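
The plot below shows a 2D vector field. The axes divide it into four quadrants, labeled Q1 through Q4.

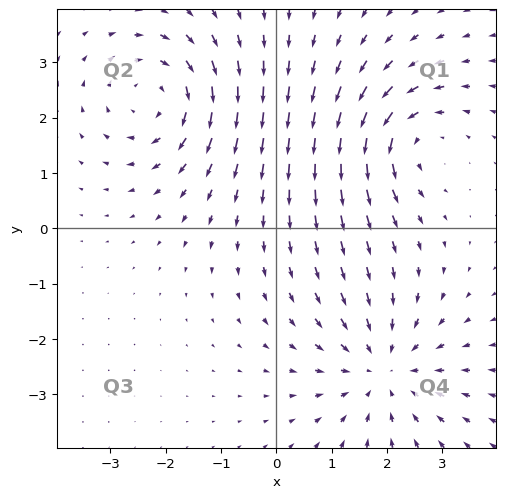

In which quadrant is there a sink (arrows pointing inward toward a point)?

The sink sits at approximately (1.9, -2.6), which lies in quadrant Q4. The divergence there is about -4, negative as expected for a sink.

Q4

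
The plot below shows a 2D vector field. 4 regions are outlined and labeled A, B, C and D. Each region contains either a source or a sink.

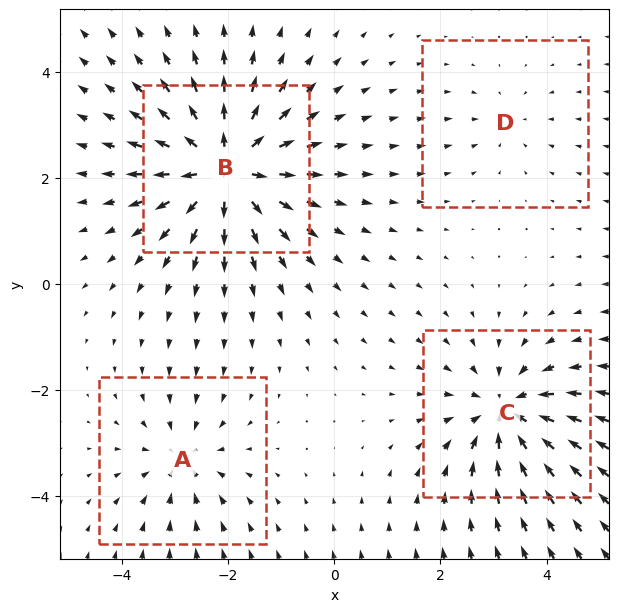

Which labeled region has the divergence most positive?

B

Divergence at each region's feature centre — A: about -4, B: about +8, C: about -6, D: about -2. Region B is most positive.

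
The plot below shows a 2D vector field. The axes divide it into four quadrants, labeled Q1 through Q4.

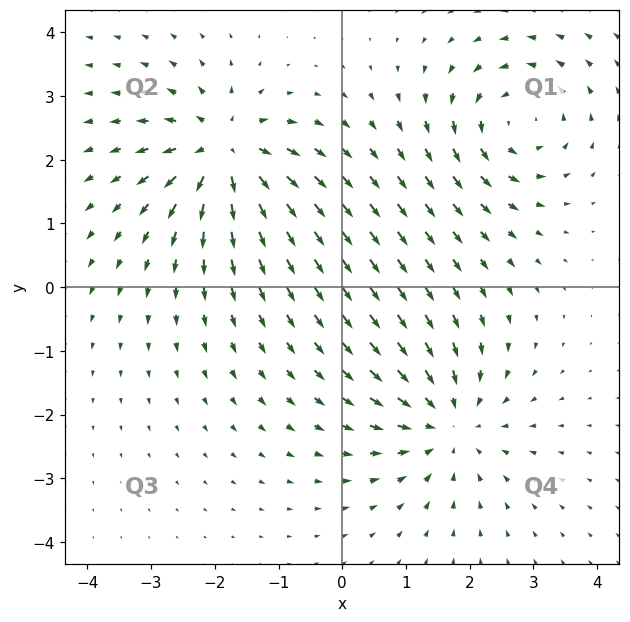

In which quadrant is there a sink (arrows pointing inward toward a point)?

Q4

The sink sits at approximately (1.7, -2.1), which lies in quadrant Q4. The divergence there is about -4, negative as expected for a sink.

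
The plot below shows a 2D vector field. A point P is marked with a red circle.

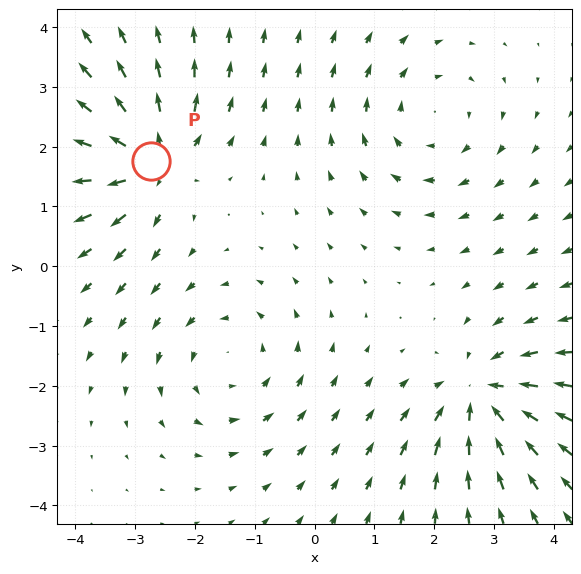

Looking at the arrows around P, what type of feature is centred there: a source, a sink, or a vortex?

source

At P (-2.7, 1.8) the arrows spread outward. Divergence about +5, curl ≈0 — positive divergence with near-zero curl is a source.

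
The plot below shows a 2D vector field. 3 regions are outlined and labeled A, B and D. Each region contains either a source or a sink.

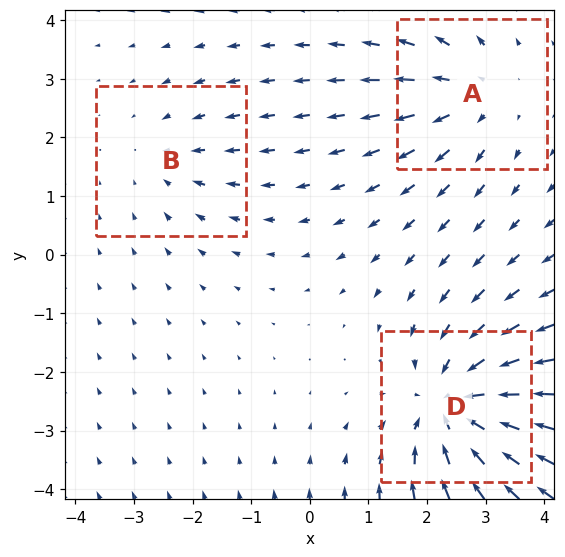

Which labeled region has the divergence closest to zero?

Divergence at each region's feature centre — A: about +3, B: about -2, D: about -5. Region B is closest to zero.

B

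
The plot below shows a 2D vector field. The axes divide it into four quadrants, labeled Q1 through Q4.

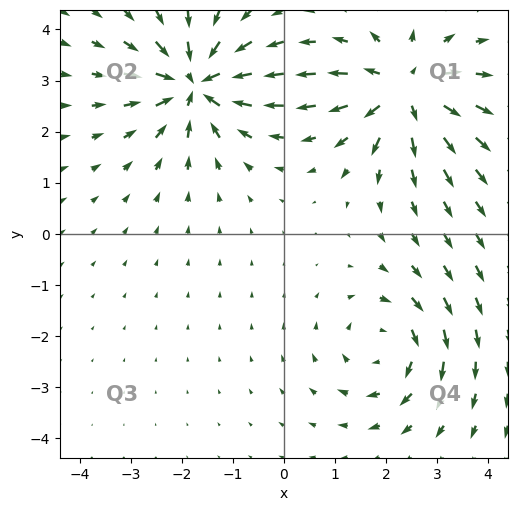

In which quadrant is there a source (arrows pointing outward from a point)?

Q1

The source sits at approximately (2.4, 2.8), which lies in quadrant Q1. The divergence there is about +5, positive as expected for a source.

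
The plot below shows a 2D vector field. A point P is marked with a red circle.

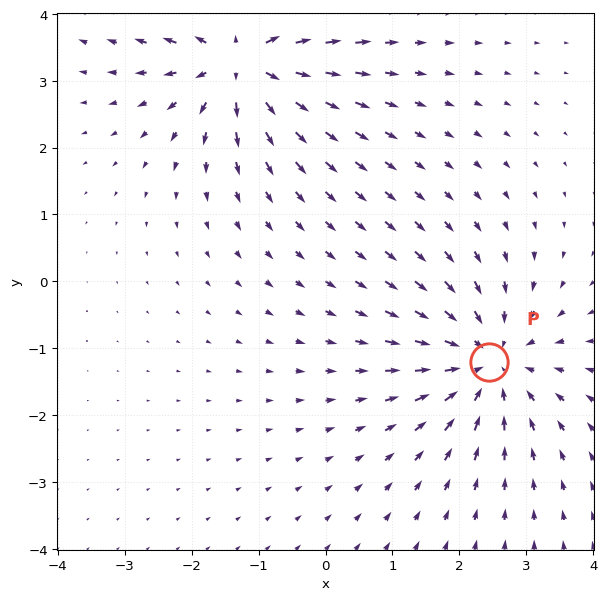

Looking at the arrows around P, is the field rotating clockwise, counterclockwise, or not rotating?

Near P at (2.4, -1.2) the arrows show no circulation. The curl there is ≈0.

not rotating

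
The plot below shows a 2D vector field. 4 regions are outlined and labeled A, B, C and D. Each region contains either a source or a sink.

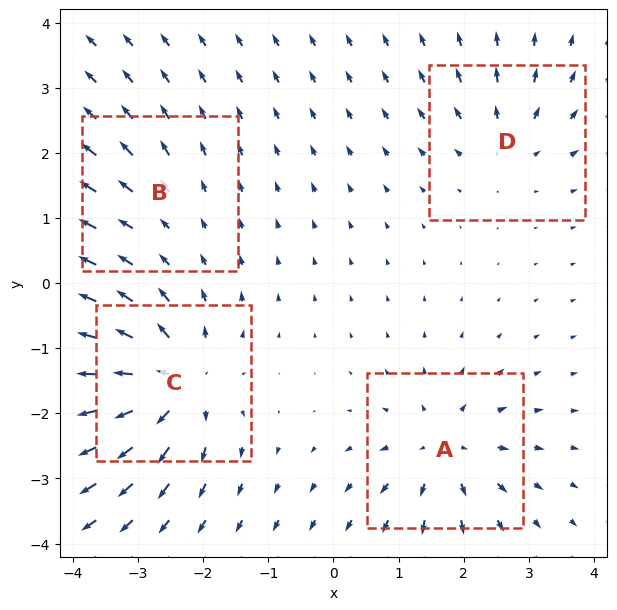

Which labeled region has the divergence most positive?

Divergence at each region's feature centre — A: about +6, B: about +2, C: about +8, D: about +4. Region C is most positive.

C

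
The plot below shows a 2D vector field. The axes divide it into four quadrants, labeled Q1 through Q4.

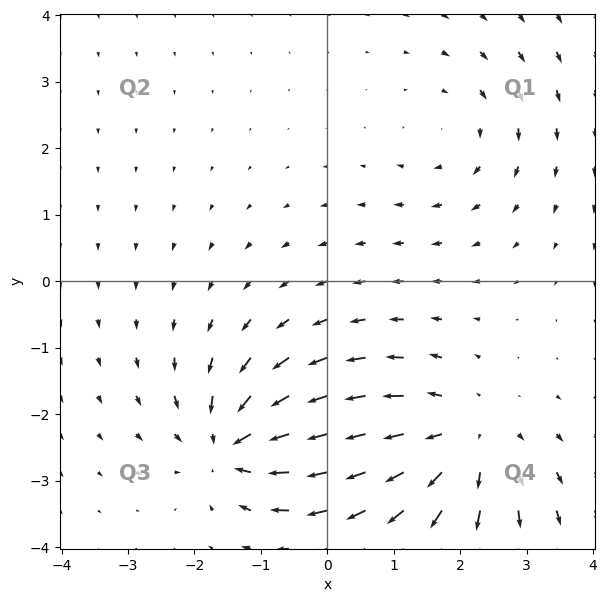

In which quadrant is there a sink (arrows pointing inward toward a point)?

Q3

The sink sits at approximately (-1.4, -2.5), which lies in quadrant Q3. The divergence there is about -5, negative as expected for a sink.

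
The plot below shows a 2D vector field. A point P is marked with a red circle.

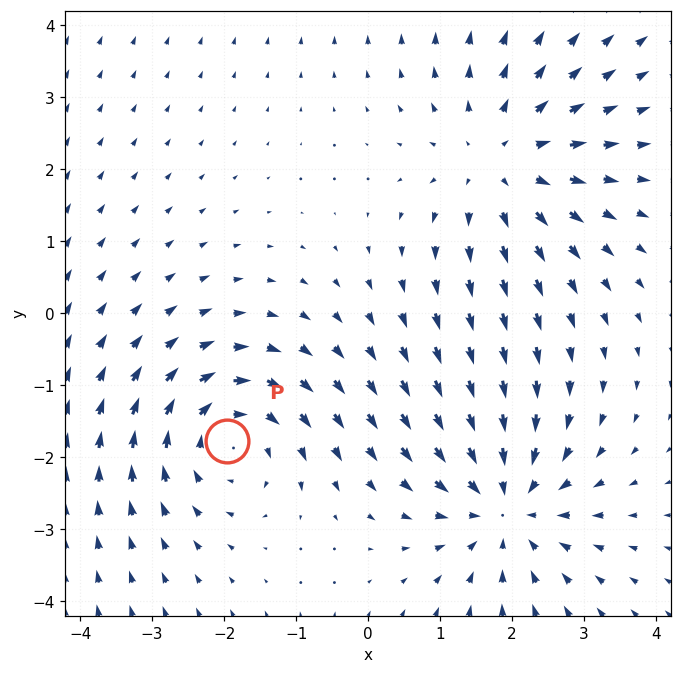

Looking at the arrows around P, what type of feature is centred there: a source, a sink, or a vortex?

At P (-2.0, -1.8) the arrows circulate clockwise. Divergence ≈0, curl about -3 — near-zero divergence with nonzero curl is a vortex.

vortex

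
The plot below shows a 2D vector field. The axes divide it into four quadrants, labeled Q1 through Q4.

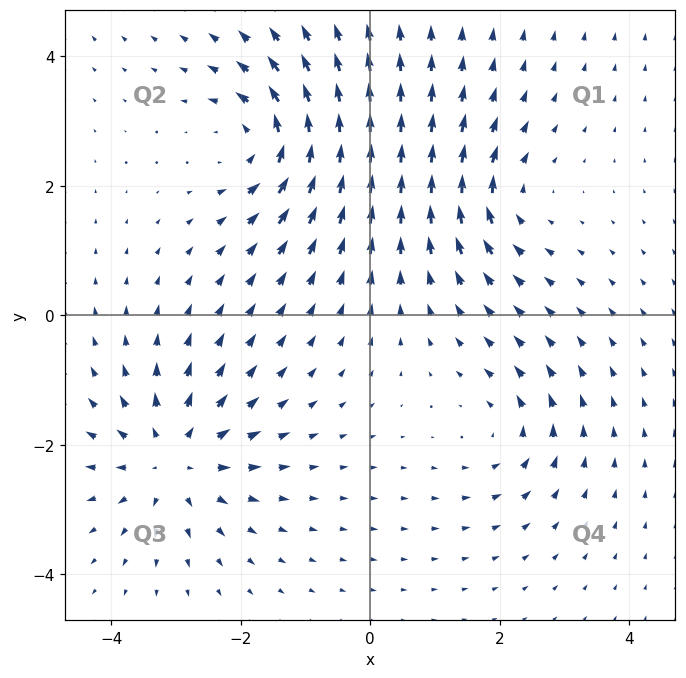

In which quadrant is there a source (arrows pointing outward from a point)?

The source sits at approximately (-3.0, -2.2), which lies in quadrant Q3. The divergence there is about +5, positive as expected for a source.

Q3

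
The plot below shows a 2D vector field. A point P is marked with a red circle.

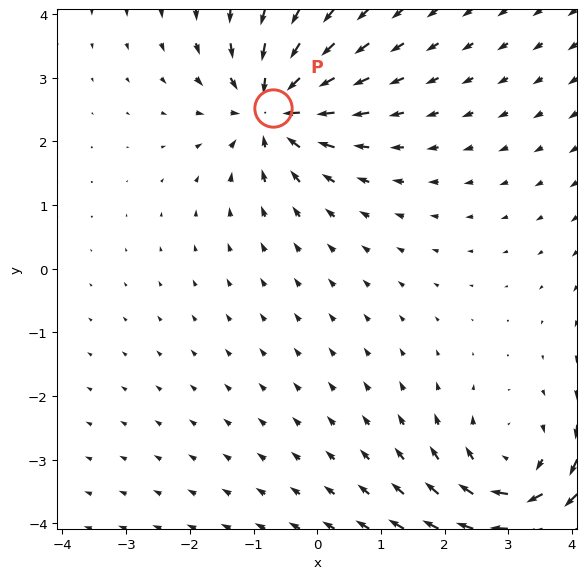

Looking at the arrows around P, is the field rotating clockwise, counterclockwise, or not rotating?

not rotating

Near P at (-0.7, 2.5) the arrows show no circulation. The curl there is ≈0.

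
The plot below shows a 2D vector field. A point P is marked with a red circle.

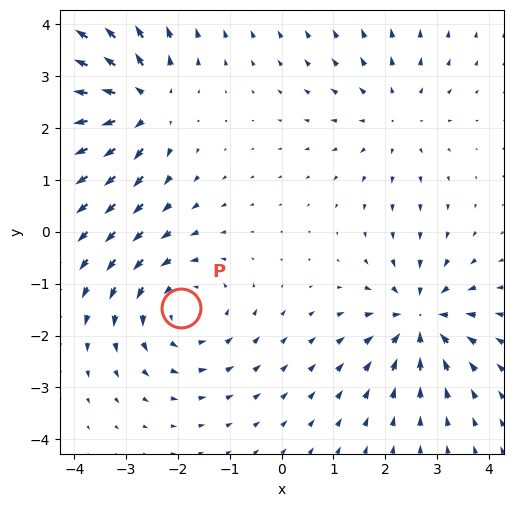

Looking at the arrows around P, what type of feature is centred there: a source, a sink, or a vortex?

vortex

At P (-1.9, -1.5) the arrows circulate counterclockwise. Divergence ≈0, curl about +4 — near-zero divergence with nonzero curl is a vortex.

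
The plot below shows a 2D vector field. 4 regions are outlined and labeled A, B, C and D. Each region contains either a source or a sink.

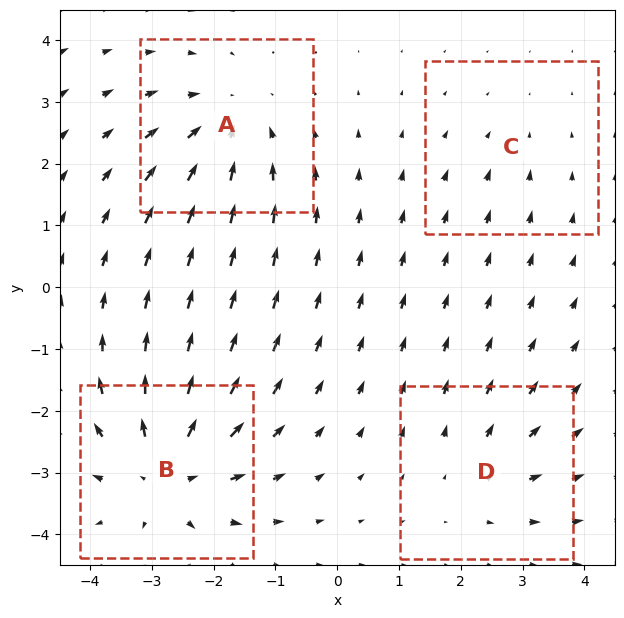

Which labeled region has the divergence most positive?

Divergence at each region's feature centre — A: about -4, B: about +6, C: about -2, D: about +3. Region B is most positive.

B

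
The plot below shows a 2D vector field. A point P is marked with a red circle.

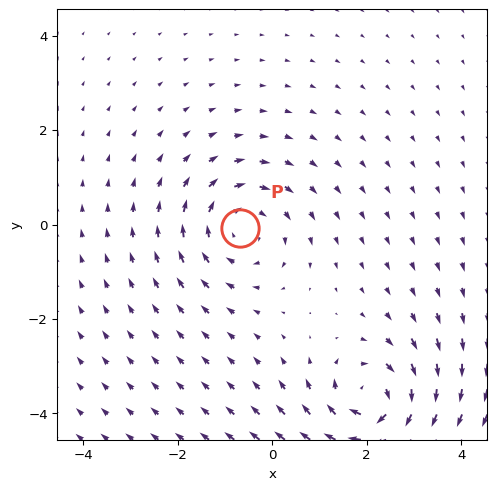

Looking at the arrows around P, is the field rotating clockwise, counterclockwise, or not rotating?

clockwise

Near P at (-0.7, -0.1) the arrows circulate clockwise. The curl (z-component) there is about -3; negative curl means clockwise rotation.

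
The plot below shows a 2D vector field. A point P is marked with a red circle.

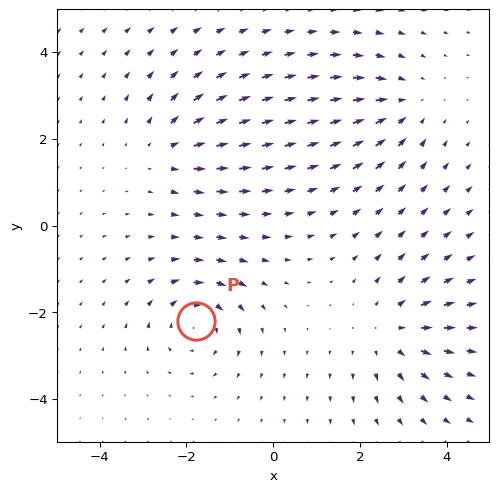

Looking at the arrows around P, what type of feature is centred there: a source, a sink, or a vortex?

At P (-1.8, -2.2) the arrows circulate clockwise. Divergence ≈0, curl about -4 — near-zero divergence with nonzero curl is a vortex.

vortex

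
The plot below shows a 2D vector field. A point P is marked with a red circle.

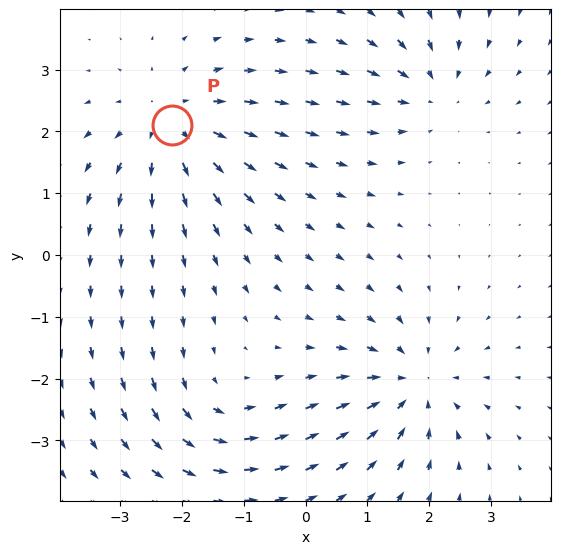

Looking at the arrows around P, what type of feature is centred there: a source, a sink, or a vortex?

At P (-2.2, 2.1) the arrows spread outward. Divergence about +4, curl ≈0 — positive divergence with near-zero curl is a source.

source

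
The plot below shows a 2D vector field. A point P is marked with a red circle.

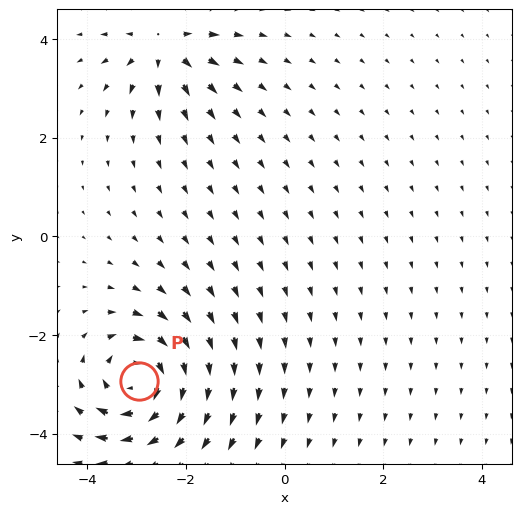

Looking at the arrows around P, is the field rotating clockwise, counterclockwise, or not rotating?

Near P at (-3.0, -2.9) the arrows circulate clockwise. The curl (z-component) there is about -6; negative curl means clockwise rotation.

clockwise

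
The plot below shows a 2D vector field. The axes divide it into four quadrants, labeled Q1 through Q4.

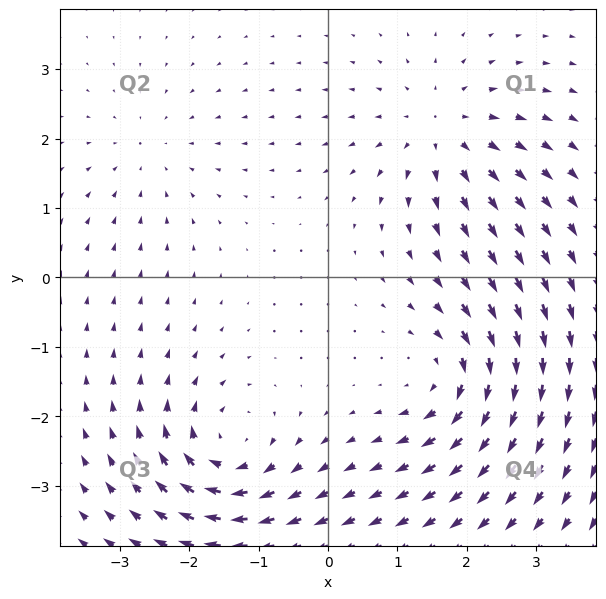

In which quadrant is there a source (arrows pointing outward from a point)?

The source sits at approximately (1.7, 2.1), which lies in quadrant Q1. The divergence there is about +4, positive as expected for a source.

Q1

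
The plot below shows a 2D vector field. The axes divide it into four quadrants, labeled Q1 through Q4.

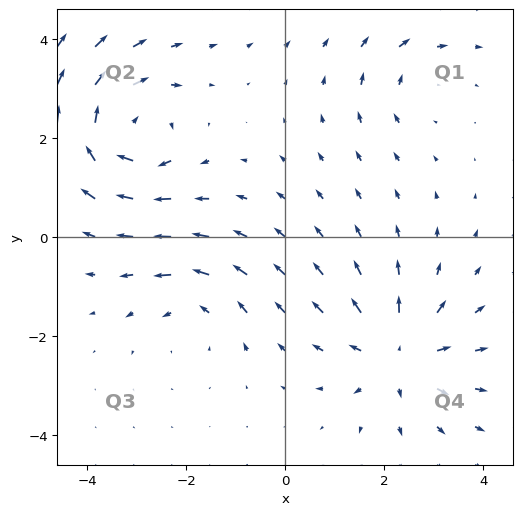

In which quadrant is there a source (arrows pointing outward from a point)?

The source sits at approximately (2.3, -2.4), which lies in quadrant Q4. The divergence there is about +4, positive as expected for a source.

Q4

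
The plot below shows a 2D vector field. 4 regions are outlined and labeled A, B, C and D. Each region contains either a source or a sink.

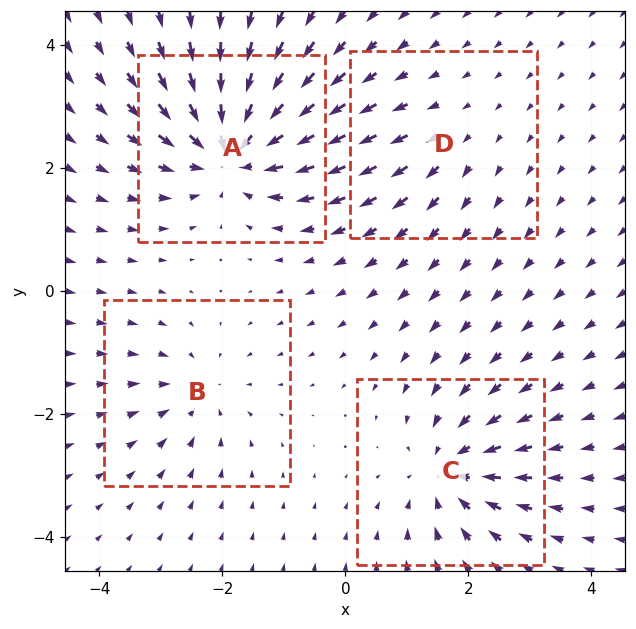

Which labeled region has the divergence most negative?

Divergence at each region's feature centre — A: about -8, B: about -4, C: about -5, D: about +2. Region A is most negative.

A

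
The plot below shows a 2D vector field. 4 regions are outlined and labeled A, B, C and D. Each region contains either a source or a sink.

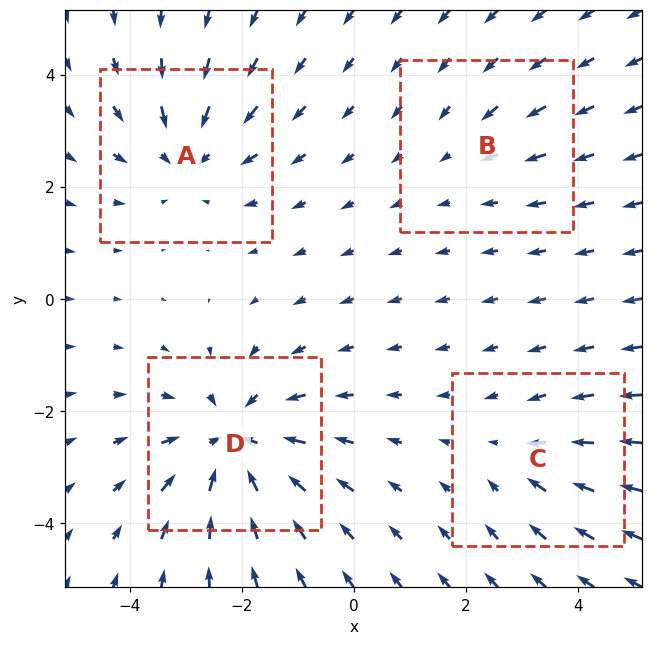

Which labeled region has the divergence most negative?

Divergence at each region's feature centre — A: about -4, B: about -2, C: about -3, D: about -6. Region D is most negative.

D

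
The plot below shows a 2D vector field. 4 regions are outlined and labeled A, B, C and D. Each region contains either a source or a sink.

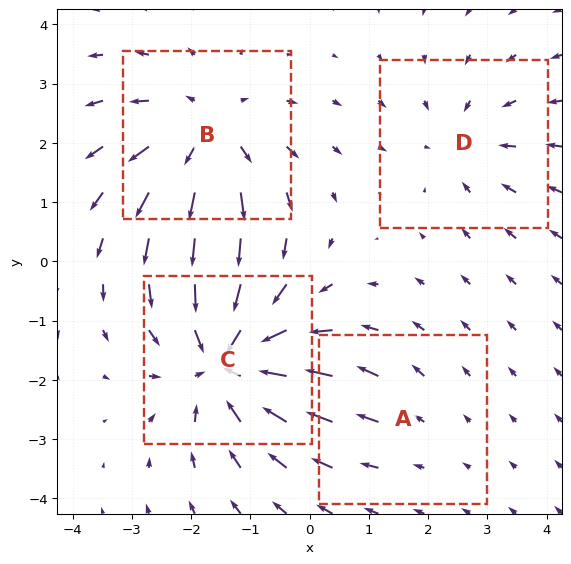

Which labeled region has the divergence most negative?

Divergence at each region's feature centre — A: about +2, B: about +5, C: about -6, D: about -3. Region C is most negative.

C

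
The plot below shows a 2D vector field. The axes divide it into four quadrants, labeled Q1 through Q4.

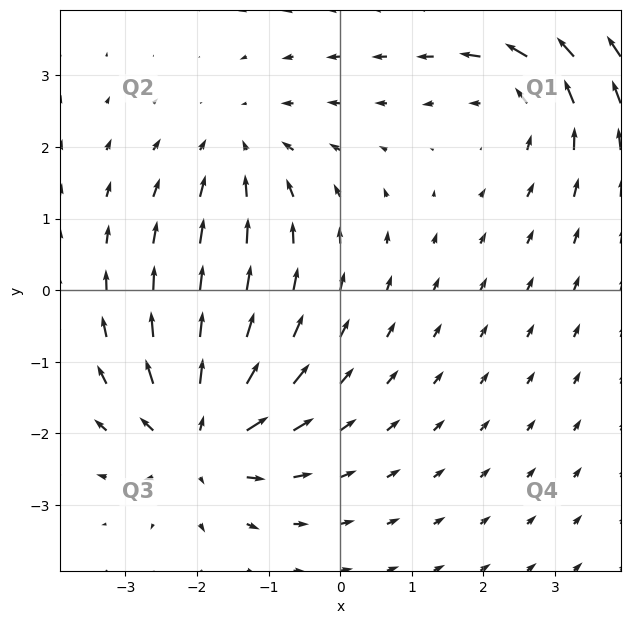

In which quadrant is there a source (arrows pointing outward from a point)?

Q3

The source sits at approximately (-2.0, -2.1), which lies in quadrant Q3. The divergence there is about +5, positive as expected for a source.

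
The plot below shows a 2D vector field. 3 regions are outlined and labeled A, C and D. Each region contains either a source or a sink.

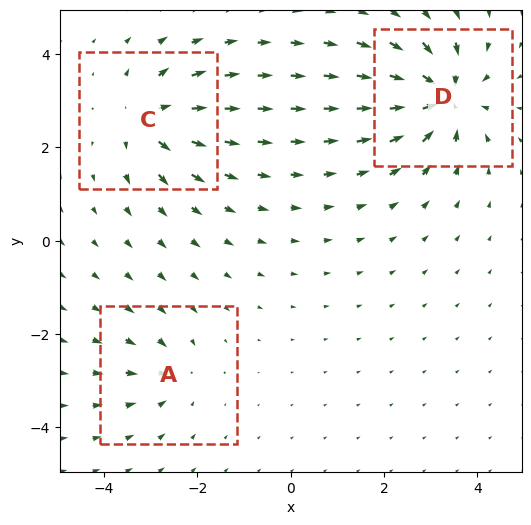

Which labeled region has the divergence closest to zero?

Divergence at each region's feature centre — A: about -3, C: about +4, D: about -6. Region A is closest to zero.

A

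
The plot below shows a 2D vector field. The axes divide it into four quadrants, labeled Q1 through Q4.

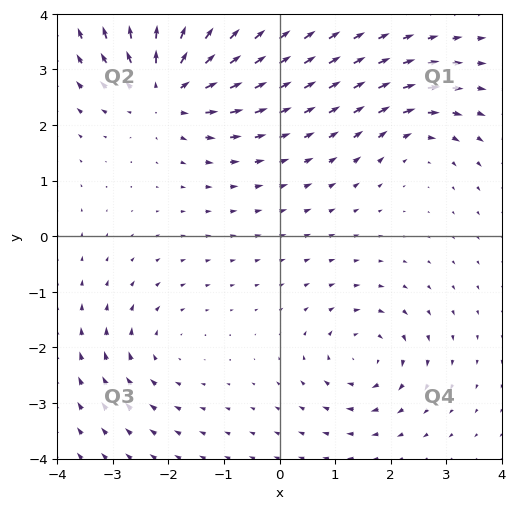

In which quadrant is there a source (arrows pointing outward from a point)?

Q2

The source sits at approximately (-2.0, 2.7), which lies in quadrant Q2. The divergence there is about +6, positive as expected for a source.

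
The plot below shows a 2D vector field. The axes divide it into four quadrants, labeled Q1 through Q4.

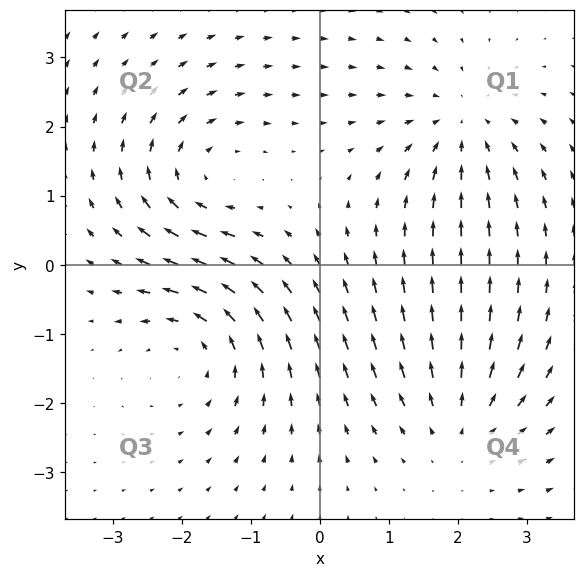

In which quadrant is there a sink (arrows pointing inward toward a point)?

Q1

The sink sits at approximately (2.1, 2.0), which lies in quadrant Q1. The divergence there is about -4, negative as expected for a sink.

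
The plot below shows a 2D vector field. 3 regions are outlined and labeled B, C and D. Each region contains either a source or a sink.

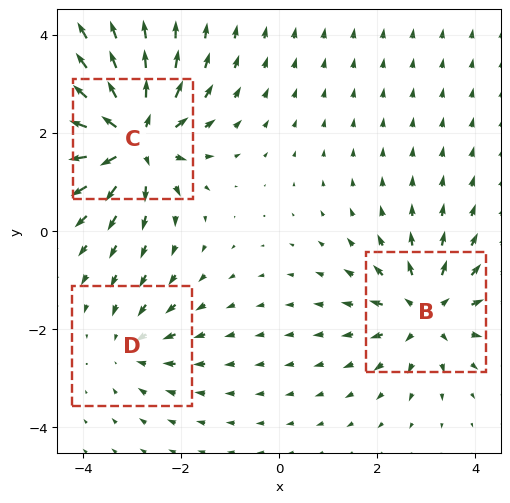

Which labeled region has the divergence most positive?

C

Divergence at each region's feature centre — B: about +4, C: about +6, D: about -2. Region C is most positive.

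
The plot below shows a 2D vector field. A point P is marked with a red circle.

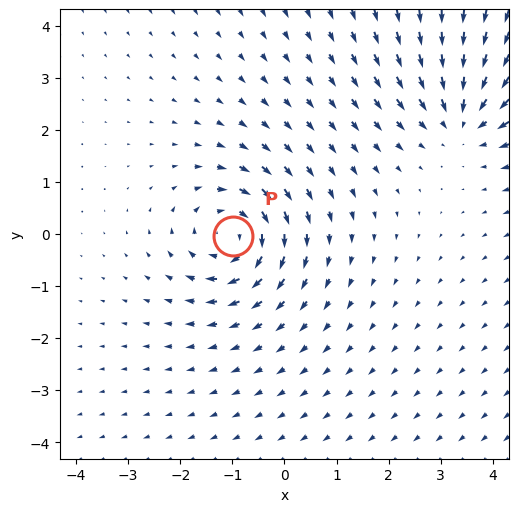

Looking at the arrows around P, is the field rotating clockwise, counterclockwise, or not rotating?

Near P at (-1.0, -0.0) the arrows circulate clockwise. The curl (z-component) there is about -5; negative curl means clockwise rotation.

clockwise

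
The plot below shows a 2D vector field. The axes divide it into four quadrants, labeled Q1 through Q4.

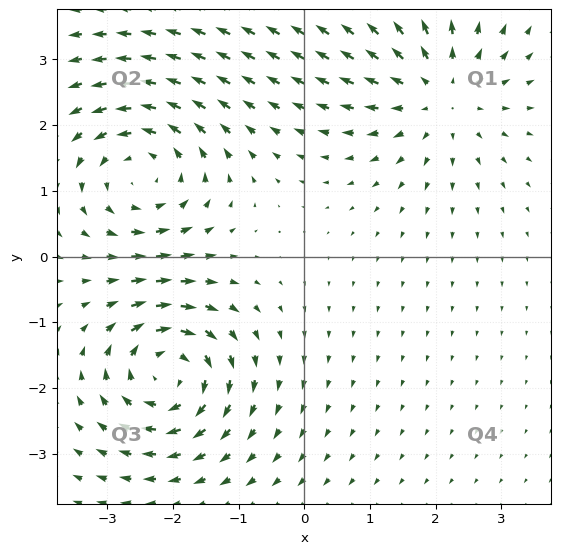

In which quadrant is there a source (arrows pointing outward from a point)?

Q1

The source sits at approximately (2.1, 2.5), which lies in quadrant Q1. The divergence there is about +4, positive as expected for a source.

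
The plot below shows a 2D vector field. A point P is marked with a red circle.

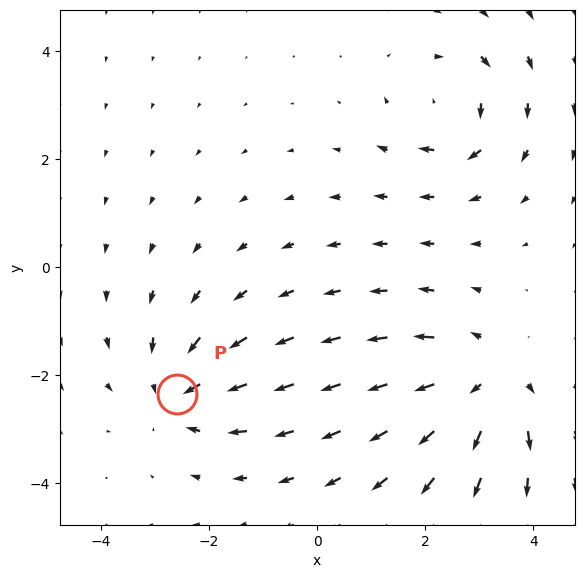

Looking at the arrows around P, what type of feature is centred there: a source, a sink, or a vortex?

At P (-2.6, -2.4) the arrows converge inward. Divergence about -3, curl ≈0 — negative divergence with near-zero curl is a sink.

sink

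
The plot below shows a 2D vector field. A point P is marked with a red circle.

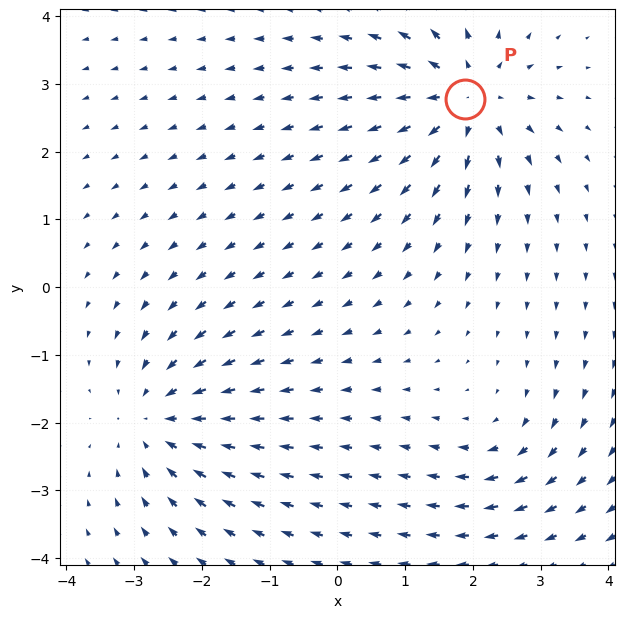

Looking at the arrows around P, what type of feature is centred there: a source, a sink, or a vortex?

source

At P (1.9, 2.8) the arrows spread outward. Divergence about +5, curl ≈0 — positive divergence with near-zero curl is a source.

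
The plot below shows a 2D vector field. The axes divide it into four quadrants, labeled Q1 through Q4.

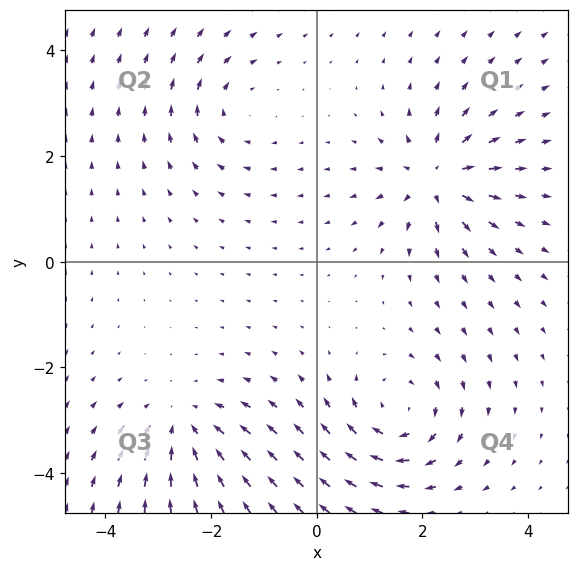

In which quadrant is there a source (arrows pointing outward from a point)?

The source sits at approximately (2.3, 1.6), which lies in quadrant Q1. The divergence there is about +6, positive as expected for a source.

Q1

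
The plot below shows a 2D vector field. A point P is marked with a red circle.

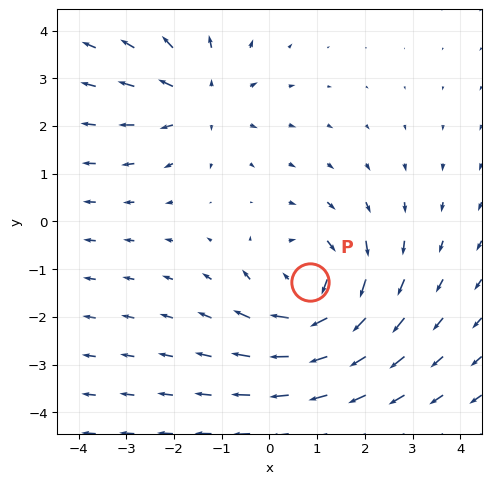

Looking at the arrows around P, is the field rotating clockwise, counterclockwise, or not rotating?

Near P at (0.9, -1.3) the arrows circulate clockwise. The curl (z-component) there is about -4; negative curl means clockwise rotation.

clockwise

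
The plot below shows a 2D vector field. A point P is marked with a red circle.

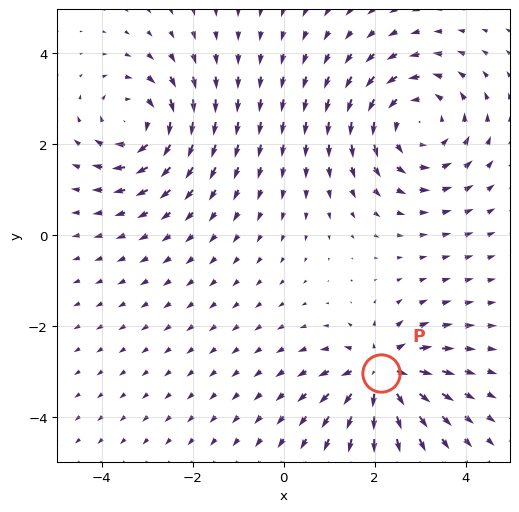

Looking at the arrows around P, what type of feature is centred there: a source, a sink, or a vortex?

At P (2.1, -3.0) the arrows spread outward. Divergence about +5, curl ≈0 — positive divergence with near-zero curl is a source.

source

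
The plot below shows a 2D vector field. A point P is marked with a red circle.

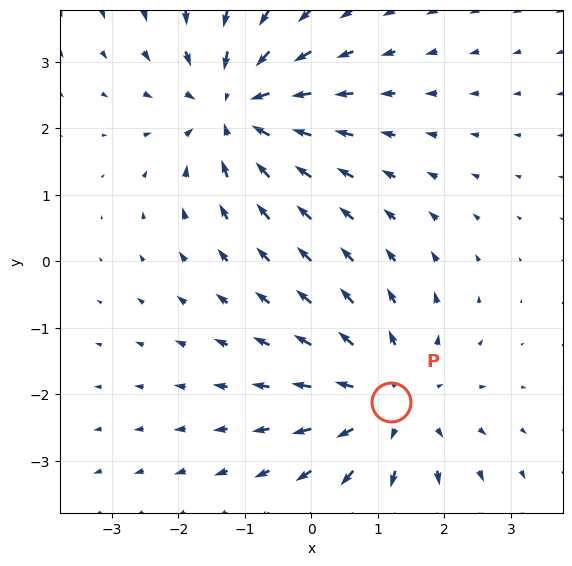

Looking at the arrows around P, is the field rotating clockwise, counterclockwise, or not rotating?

Near P at (1.2, -2.1) the arrows show no circulation. The curl there is ≈0.

not rotating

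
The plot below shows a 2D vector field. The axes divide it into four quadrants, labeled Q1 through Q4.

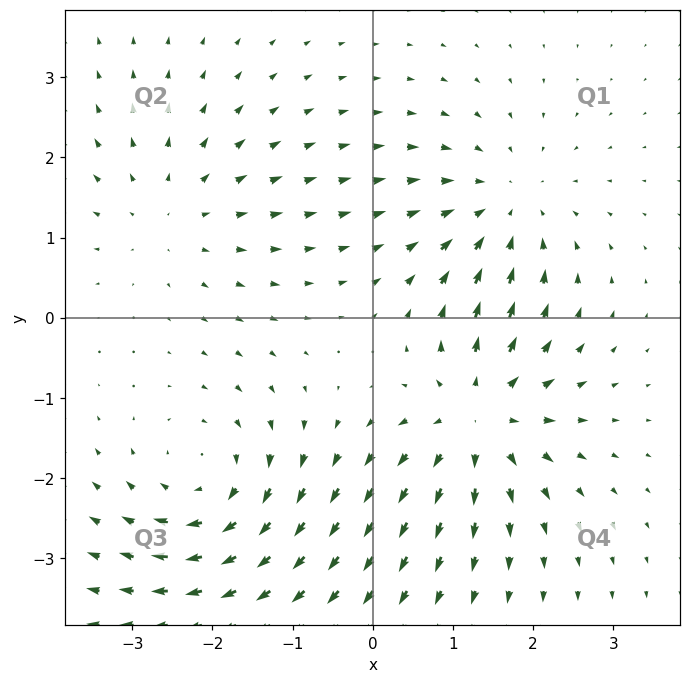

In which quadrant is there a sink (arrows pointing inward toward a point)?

The sink sits at approximately (1.6, 1.4), which lies in quadrant Q1. The divergence there is about -4, negative as expected for a sink.

Q1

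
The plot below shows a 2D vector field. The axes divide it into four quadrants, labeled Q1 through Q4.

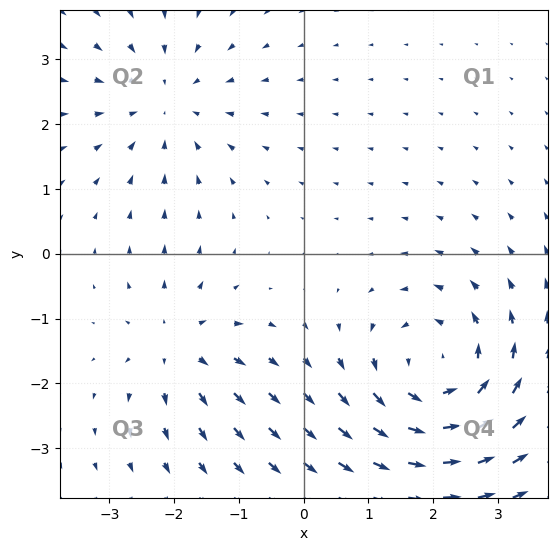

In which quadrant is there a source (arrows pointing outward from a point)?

The source sits at approximately (-1.9, -1.4), which lies in quadrant Q3. The divergence there is about +3, positive as expected for a source.

Q3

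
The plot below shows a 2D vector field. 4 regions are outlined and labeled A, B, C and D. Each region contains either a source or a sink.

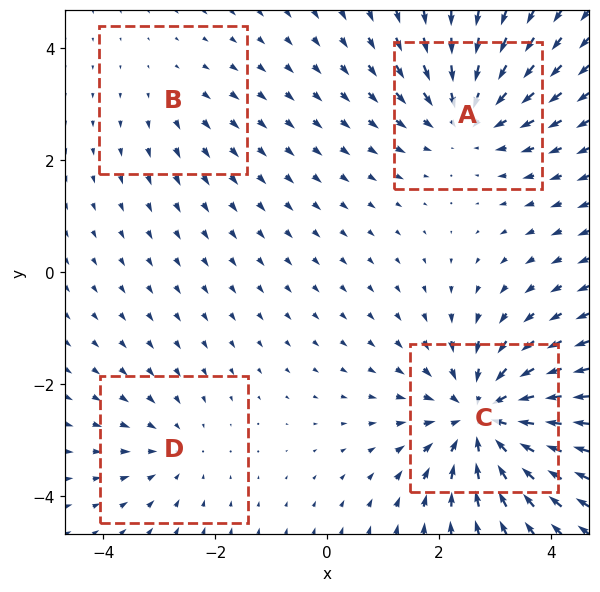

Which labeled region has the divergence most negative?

Divergence at each region's feature centre — A: about -5, B: about +2, C: about -7, D: about -3. Region C is most negative.

C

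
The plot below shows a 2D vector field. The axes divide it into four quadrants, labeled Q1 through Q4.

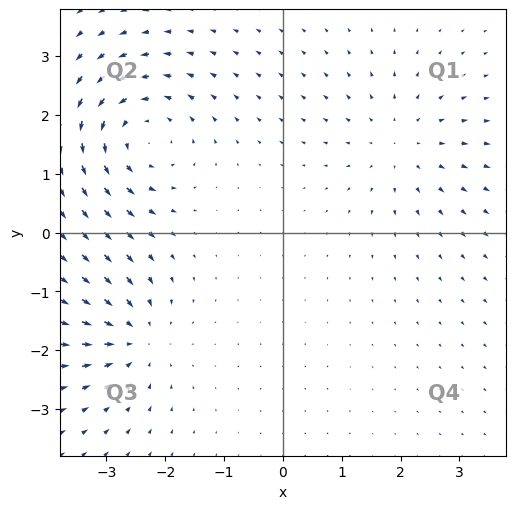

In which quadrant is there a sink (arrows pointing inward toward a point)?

The sink sits at approximately (-2.5, -1.8), which lies in quadrant Q3. The divergence there is about -4, negative as expected for a sink.

Q3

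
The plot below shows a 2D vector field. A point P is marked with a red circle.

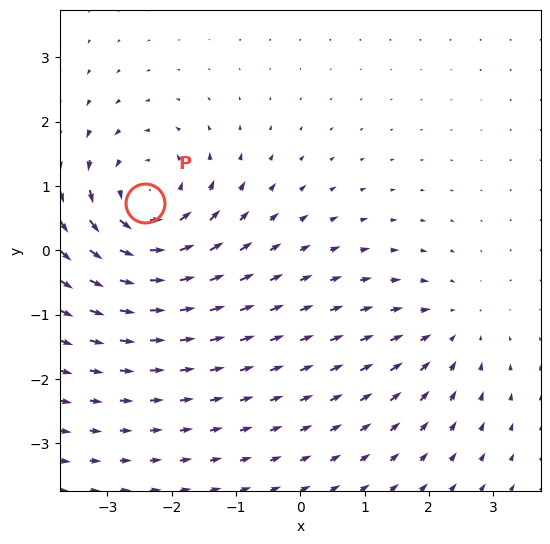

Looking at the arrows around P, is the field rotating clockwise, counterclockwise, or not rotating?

counterclockwise

Near P at (-2.4, 0.7) the arrows circulate counterclockwise. The curl (z-component) there is about +4; positive curl means counterclockwise rotation.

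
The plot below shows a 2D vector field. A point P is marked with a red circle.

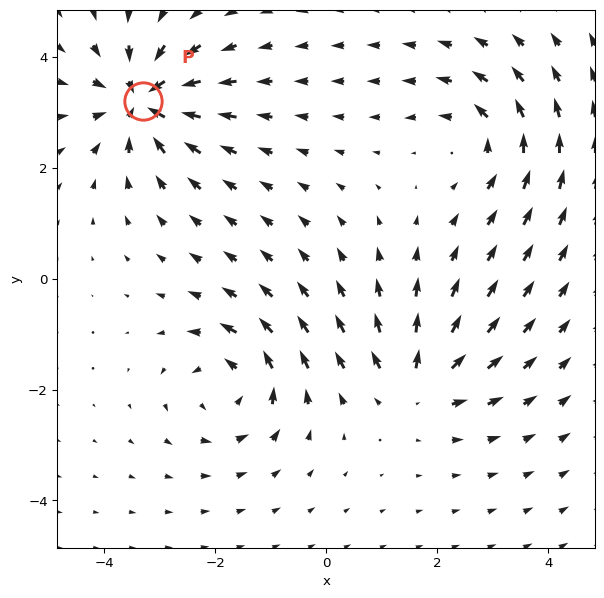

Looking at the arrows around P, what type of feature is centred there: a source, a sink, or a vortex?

At P (-3.3, 3.2) the arrows converge inward. Divergence about -6, curl ≈0 — negative divergence with near-zero curl is a sink.

sink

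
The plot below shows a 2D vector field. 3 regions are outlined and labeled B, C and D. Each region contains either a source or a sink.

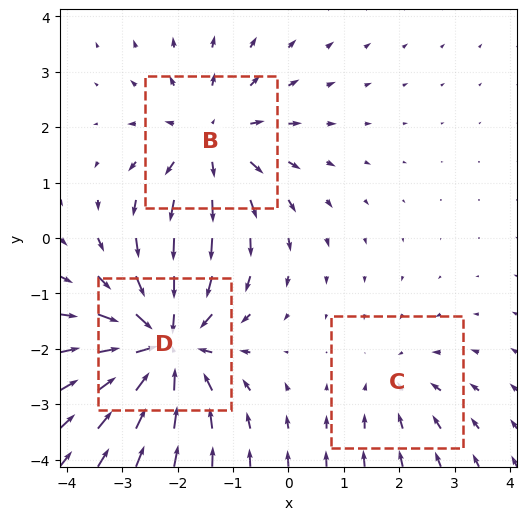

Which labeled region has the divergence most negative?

Divergence at each region's feature centre — B: about +3, C: about -2, D: about -5. Region D is most negative.

D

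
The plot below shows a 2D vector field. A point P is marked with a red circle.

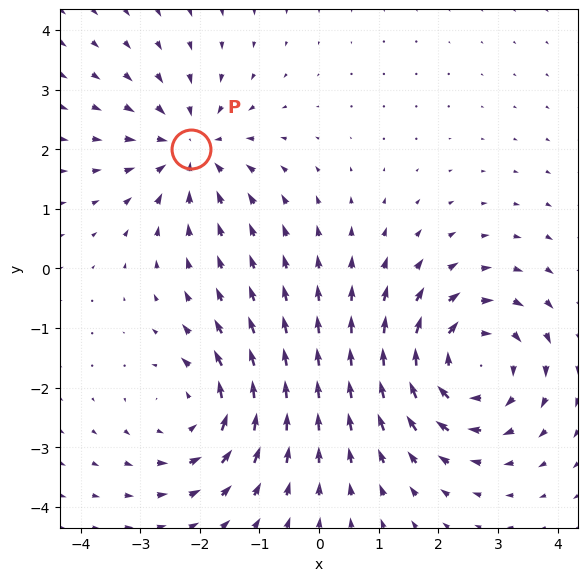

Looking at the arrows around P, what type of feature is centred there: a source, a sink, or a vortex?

sink

At P (-2.2, 2.0) the arrows converge inward. Divergence about -4, curl ≈0 — negative divergence with near-zero curl is a sink.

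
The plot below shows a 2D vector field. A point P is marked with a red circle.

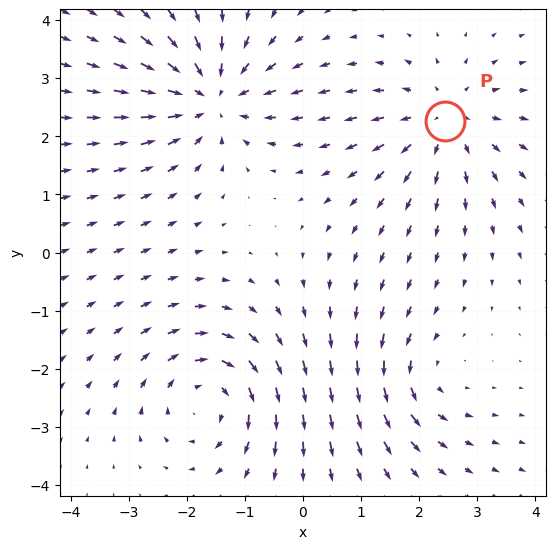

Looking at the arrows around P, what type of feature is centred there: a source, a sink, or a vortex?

At P (2.4, 2.3) the arrows spread outward. Divergence about +4, curl ≈0 — positive divergence with near-zero curl is a source.

source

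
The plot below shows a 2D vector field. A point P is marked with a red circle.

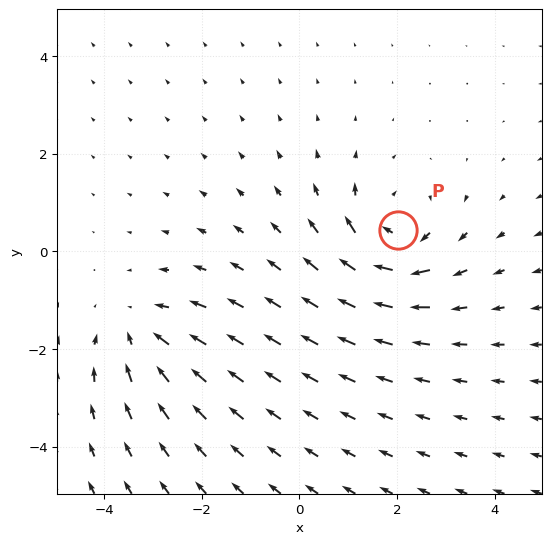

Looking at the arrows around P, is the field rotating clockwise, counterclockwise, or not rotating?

Near P at (2.0, 0.4) the arrows circulate clockwise. The curl (z-component) there is about -4; negative curl means clockwise rotation.

clockwise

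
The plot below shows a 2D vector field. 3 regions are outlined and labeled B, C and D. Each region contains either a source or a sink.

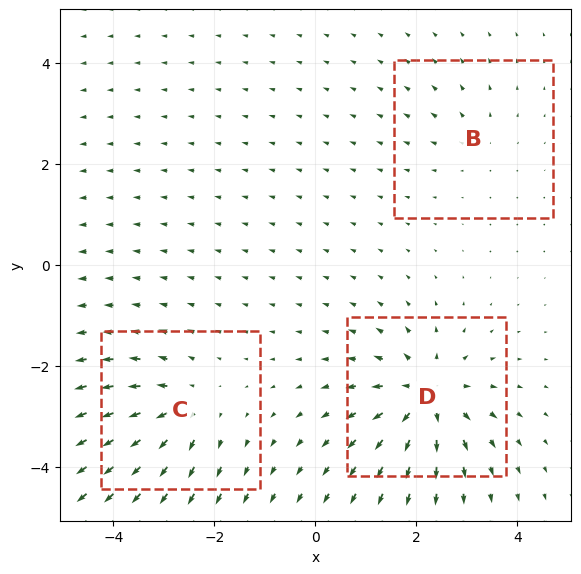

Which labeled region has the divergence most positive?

D

Divergence at each region's feature centre — B: about +2, C: about +4, D: about +6. Region D is most positive.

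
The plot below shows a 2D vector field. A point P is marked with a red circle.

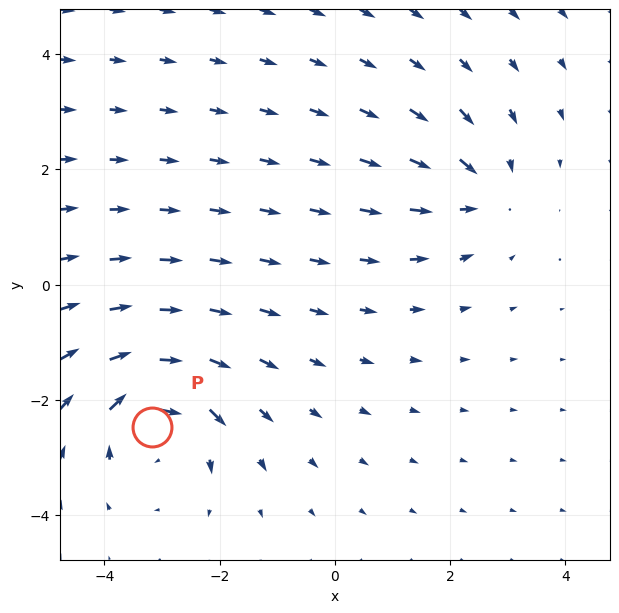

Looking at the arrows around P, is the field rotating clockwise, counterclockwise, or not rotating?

clockwise

Near P at (-3.2, -2.5) the arrows circulate clockwise. The curl (z-component) there is about -5; negative curl means clockwise rotation.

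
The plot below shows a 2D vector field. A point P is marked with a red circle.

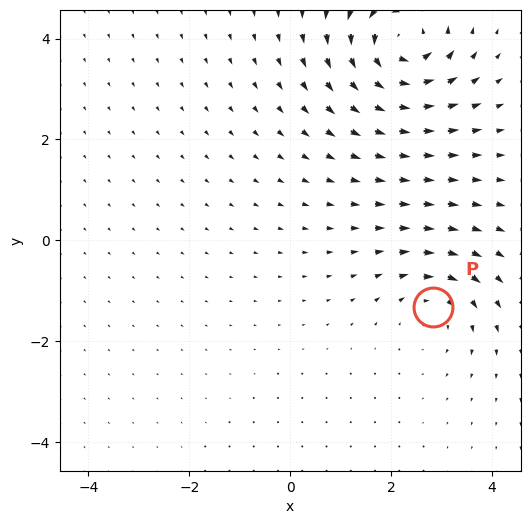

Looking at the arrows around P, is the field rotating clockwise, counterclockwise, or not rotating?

Near P at (2.8, -1.3) the arrows circulate clockwise. The curl (z-component) there is about -3; negative curl means clockwise rotation.

clockwise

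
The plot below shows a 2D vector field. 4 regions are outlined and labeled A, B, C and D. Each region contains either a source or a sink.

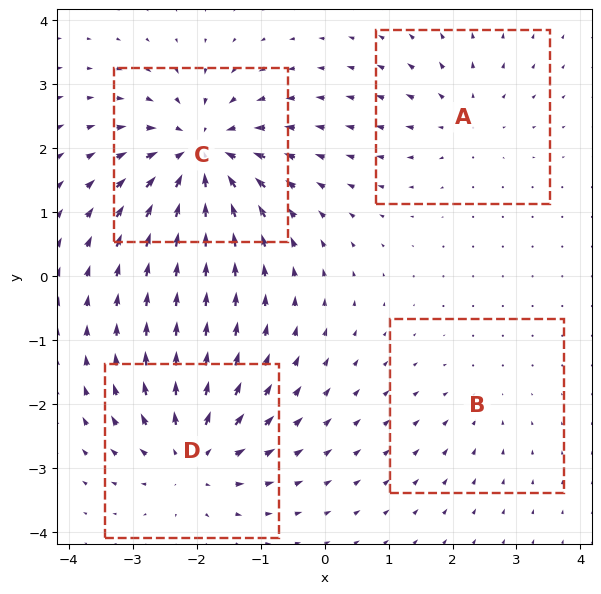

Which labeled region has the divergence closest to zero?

Divergence at each region's feature centre — A: about +4, B: about -2, C: about -8, D: about +6. Region B is closest to zero.

B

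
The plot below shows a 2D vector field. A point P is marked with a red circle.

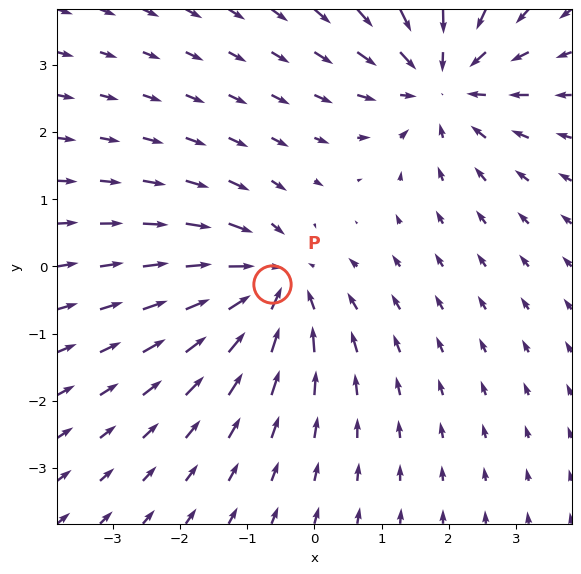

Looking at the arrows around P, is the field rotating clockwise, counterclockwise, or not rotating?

Near P at (-0.6, -0.3) the arrows show no circulation. The curl there is ≈0.

not rotating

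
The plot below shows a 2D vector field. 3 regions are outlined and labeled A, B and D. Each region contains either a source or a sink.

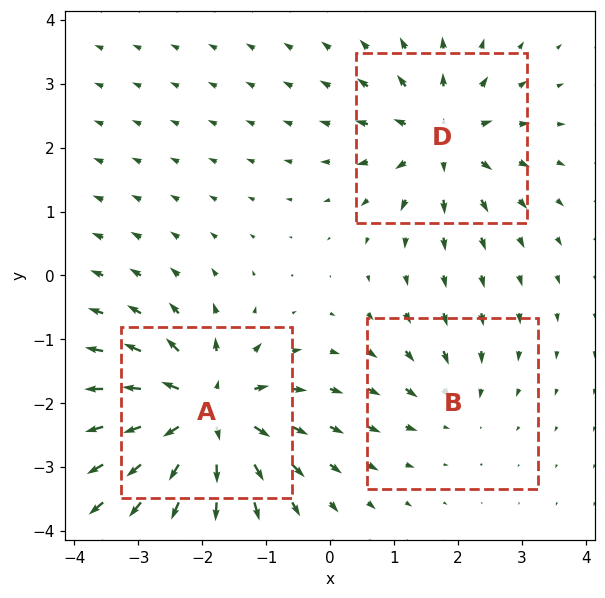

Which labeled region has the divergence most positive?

A

Divergence at each region's feature centre — A: about +7, B: about -2, D: about +4. Region A is most positive.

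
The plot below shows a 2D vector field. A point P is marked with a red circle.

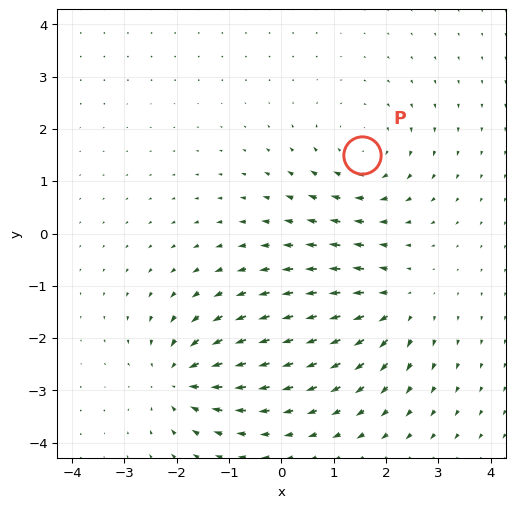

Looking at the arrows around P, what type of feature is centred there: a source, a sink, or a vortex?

At P (1.5, 1.5) the arrows circulate clockwise. Divergence ≈0, curl about -4 — near-zero divergence with nonzero curl is a vortex.

vortex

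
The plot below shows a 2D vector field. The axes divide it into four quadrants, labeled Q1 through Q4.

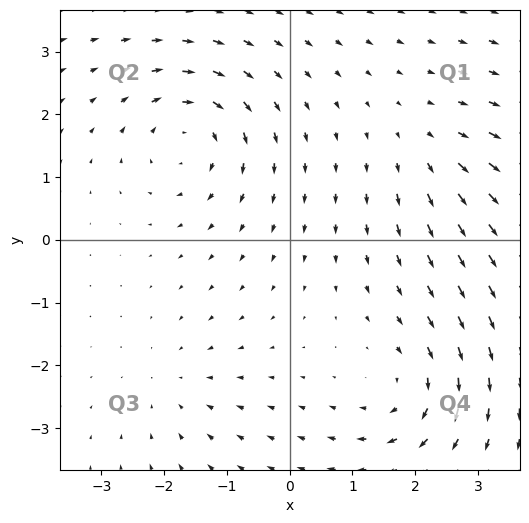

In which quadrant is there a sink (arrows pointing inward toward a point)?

Q3

The sink sits at approximately (-1.8, -2.3), which lies in quadrant Q3. The divergence there is about -2, negative as expected for a sink.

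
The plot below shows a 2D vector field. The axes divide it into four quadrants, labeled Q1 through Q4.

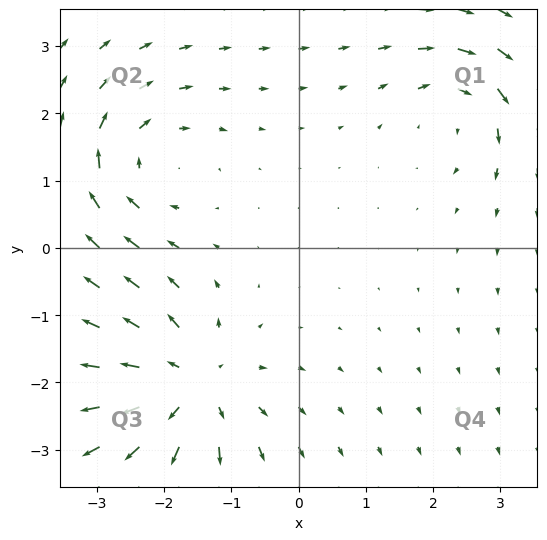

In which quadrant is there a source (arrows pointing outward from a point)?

Q3

The source sits at approximately (-1.6, -2.0), which lies in quadrant Q3. The divergence there is about +5, positive as expected for a source.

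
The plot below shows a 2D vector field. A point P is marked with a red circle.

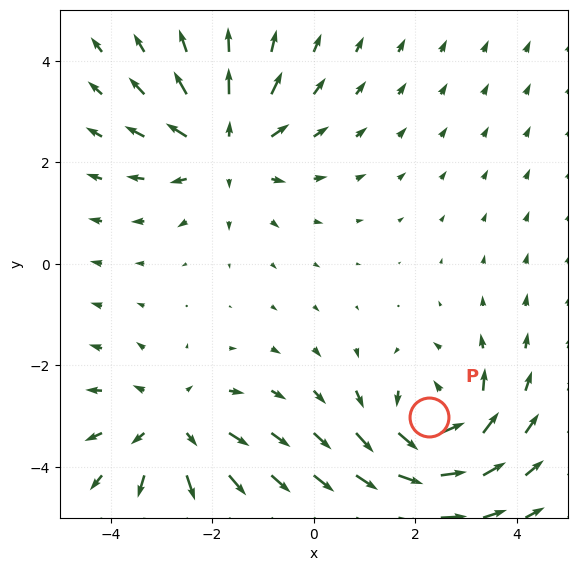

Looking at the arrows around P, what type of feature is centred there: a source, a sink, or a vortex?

At P (2.3, -3.0) the arrows circulate counterclockwise. Divergence ≈0, curl about +6 — near-zero divergence with nonzero curl is a vortex.

vortex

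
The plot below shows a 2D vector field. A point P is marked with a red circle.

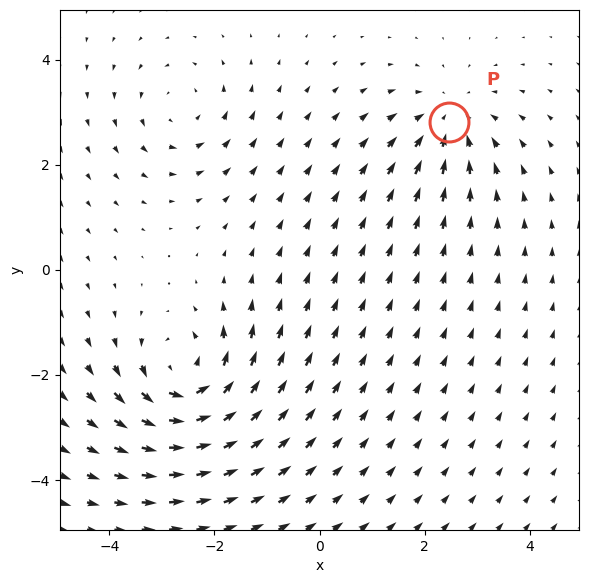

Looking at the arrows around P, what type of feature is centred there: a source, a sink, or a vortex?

sink

At P (2.5, 2.8) the arrows converge inward. Divergence about -4, curl ≈0 — negative divergence with near-zero curl is a sink.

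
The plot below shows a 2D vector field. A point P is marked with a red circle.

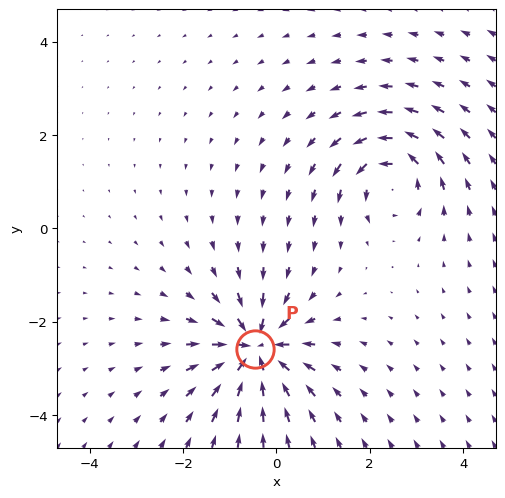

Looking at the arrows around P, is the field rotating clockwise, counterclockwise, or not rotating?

not rotating

Near P at (-0.5, -2.6) the arrows show no circulation. The curl there is ≈0.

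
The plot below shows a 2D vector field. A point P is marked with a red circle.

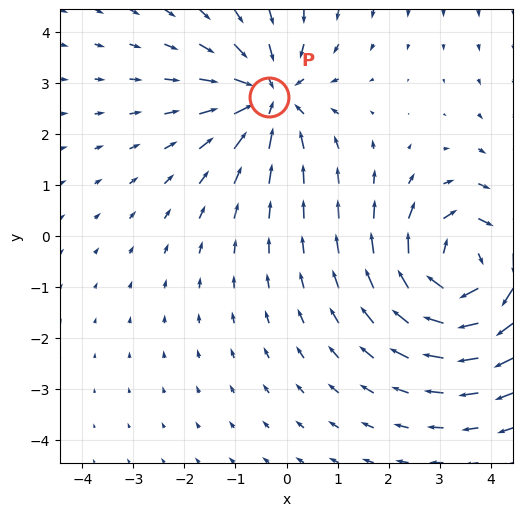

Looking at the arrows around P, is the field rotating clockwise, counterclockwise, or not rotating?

Near P at (-0.3, 2.7) the arrows show no circulation. The curl there is ≈0.

not rotating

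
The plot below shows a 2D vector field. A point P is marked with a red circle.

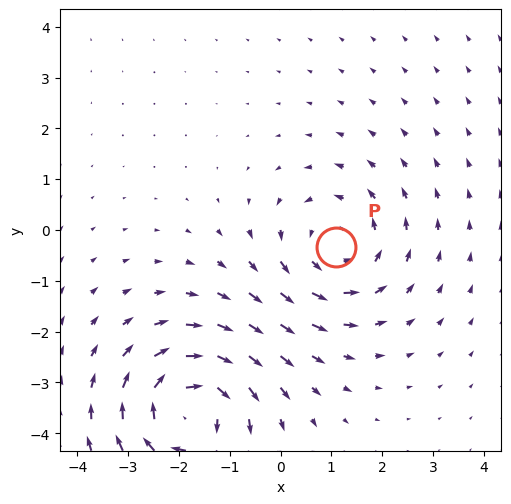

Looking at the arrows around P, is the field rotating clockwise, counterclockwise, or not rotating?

Near P at (1.1, -0.3) the arrows circulate counterclockwise. The curl (z-component) there is about +2; positive curl means counterclockwise rotation.

counterclockwise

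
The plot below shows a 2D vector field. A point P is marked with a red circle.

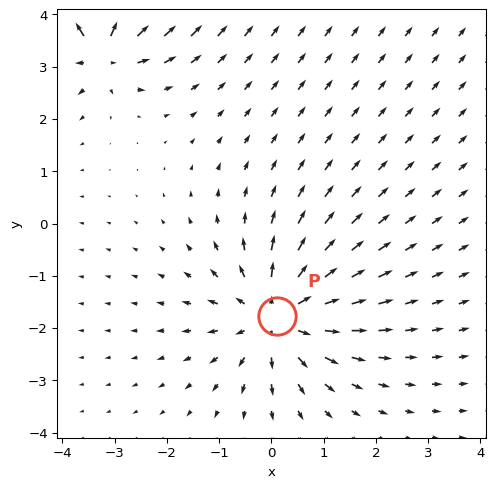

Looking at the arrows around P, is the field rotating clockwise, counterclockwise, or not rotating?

Near P at (0.1, -1.8) the arrows show no circulation. The curl there is ≈0.

not rotating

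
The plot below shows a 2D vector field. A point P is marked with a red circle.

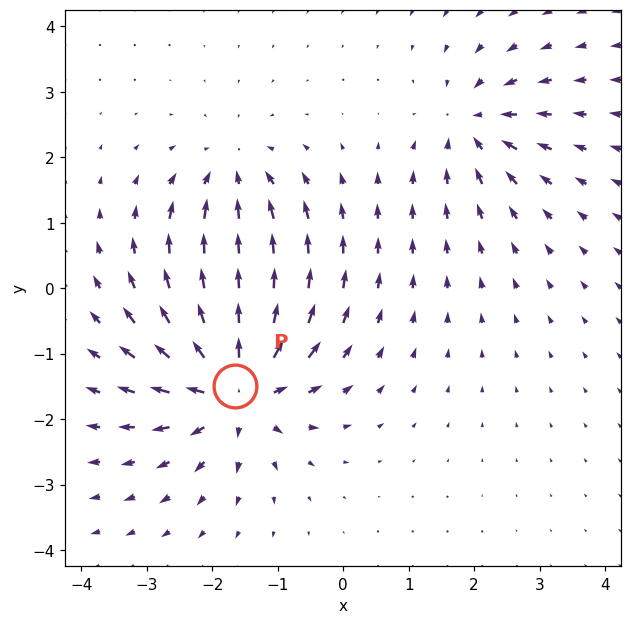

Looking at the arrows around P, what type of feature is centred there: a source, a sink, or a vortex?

source

At P (-1.7, -1.5) the arrows spread outward. Divergence about +6, curl ≈0 — positive divergence with near-zero curl is a source.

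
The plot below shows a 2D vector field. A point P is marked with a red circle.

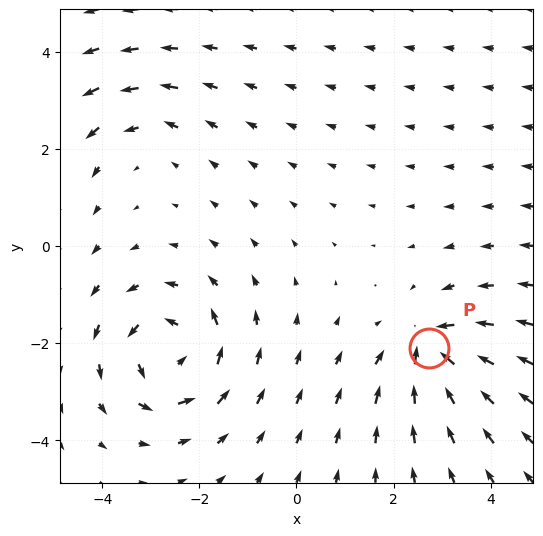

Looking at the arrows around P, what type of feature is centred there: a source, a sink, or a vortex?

At P (2.7, -2.1) the arrows converge inward. Divergence about -5, curl ≈0 — negative divergence with near-zero curl is a sink.

sink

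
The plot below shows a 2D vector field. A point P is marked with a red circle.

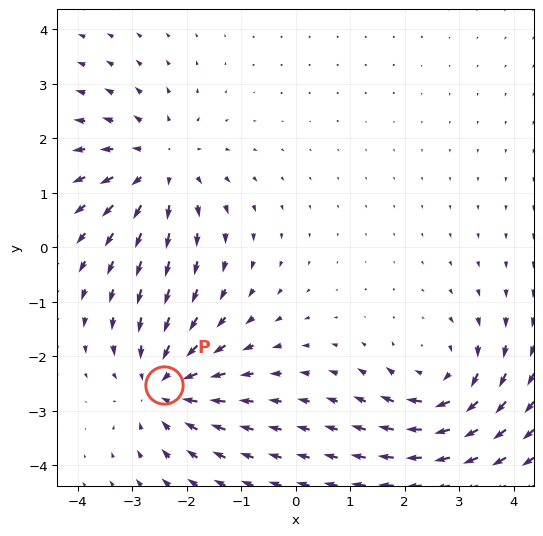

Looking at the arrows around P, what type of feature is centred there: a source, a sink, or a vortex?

At P (-2.4, -2.5) the arrows converge inward. Divergence about -4, curl ≈0 — negative divergence with near-zero curl is a sink.

sink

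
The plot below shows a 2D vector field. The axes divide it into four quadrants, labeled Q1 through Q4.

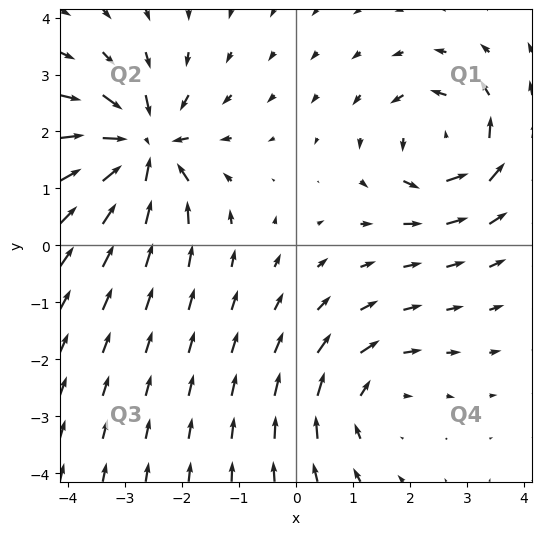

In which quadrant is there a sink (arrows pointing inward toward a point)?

The sink sits at approximately (-2.7, 1.7), which lies in quadrant Q2. The divergence there is about -7, negative as expected for a sink.

Q2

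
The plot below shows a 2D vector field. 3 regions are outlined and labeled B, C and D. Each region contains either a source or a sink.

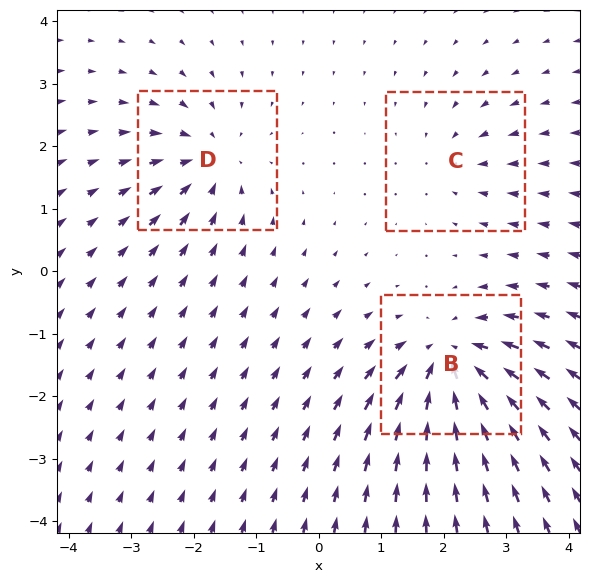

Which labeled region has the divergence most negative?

Divergence at each region's feature centre — B: about -6, C: about -2, D: about -4. Region B is most negative.

B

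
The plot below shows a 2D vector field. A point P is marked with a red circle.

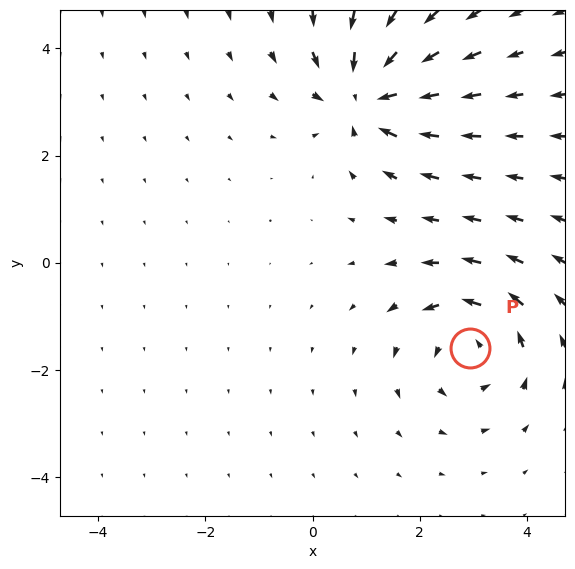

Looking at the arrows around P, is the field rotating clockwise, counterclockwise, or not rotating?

Near P at (2.9, -1.6) the arrows circulate counterclockwise. The curl (z-component) there is about +5; positive curl means counterclockwise rotation.

counterclockwise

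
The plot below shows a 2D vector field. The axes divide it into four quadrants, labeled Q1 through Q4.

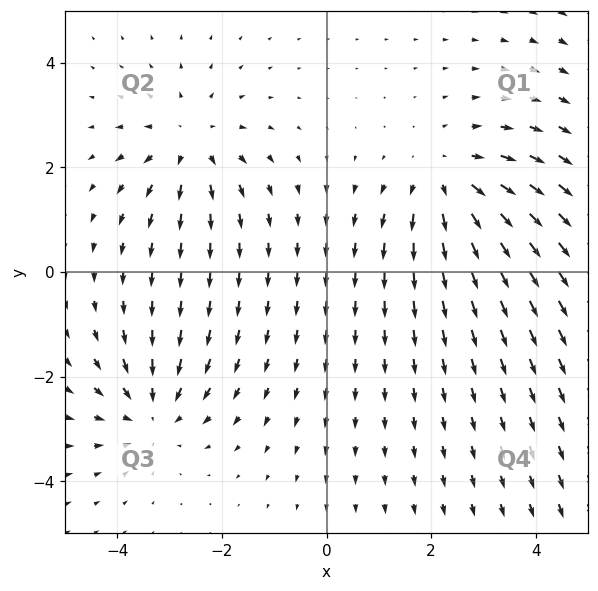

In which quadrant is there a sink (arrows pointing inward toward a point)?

The sink sits at approximately (-3.3, -2.7), which lies in quadrant Q3. The divergence there is about -3, negative as expected for a sink.

Q3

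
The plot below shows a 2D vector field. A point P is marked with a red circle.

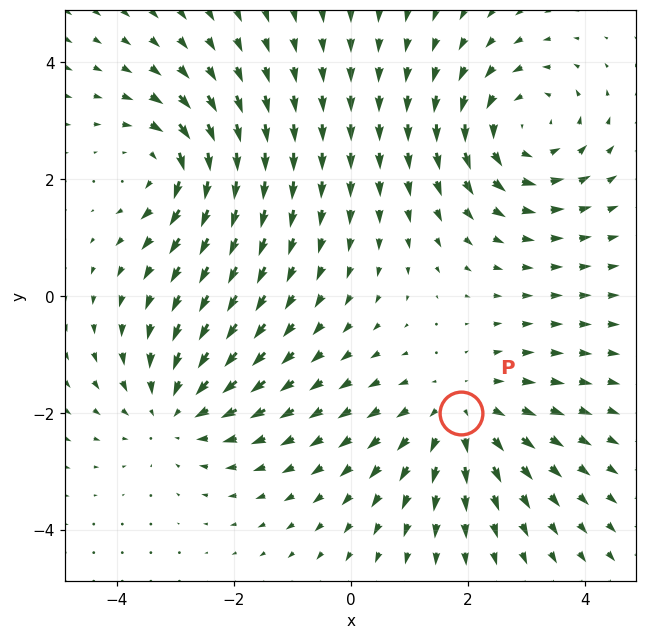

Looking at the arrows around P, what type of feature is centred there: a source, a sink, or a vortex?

At P (1.9, -2.0) the arrows spread outward. Divergence about +3, curl ≈0 — positive divergence with near-zero curl is a source.

source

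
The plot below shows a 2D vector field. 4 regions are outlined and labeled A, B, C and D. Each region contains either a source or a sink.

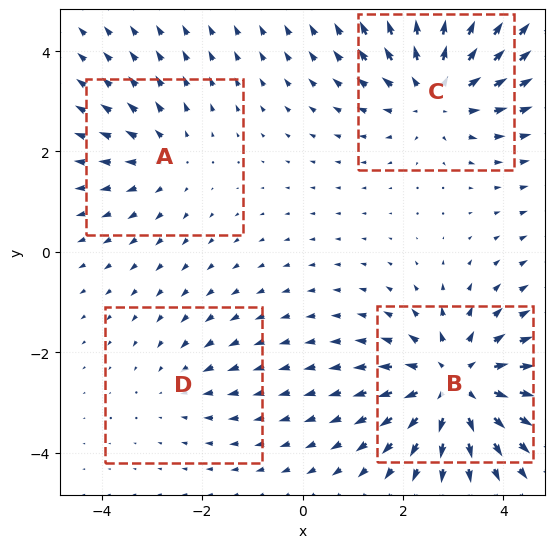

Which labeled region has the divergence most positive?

Divergence at each region's feature centre — A: about +3, B: about +6, C: about +5, D: about -2. Region B is most positive.

B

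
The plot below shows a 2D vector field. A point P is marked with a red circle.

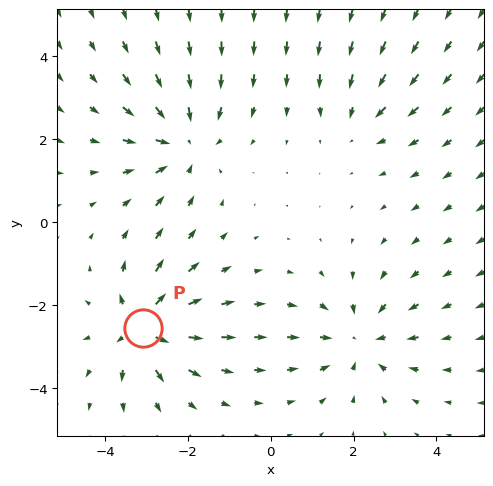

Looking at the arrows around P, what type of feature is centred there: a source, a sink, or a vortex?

At P (-3.1, -2.6) the arrows spread outward. Divergence about +6, curl ≈0 — positive divergence with near-zero curl is a source.

source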